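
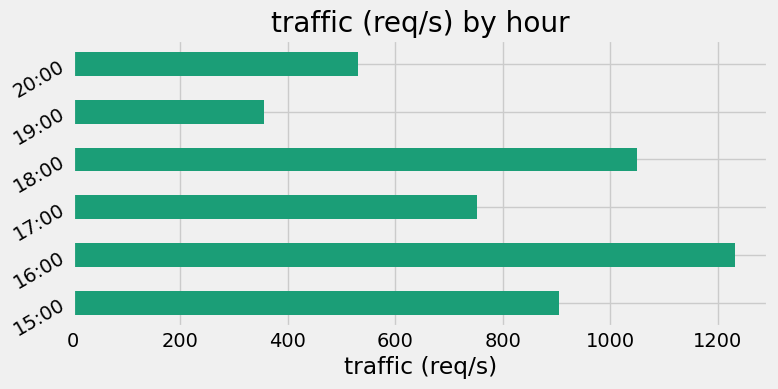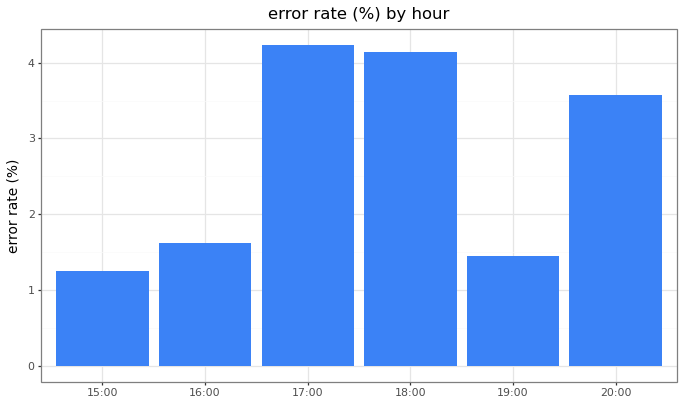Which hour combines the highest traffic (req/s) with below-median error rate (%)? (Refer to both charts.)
Chart 2 median error rate (%) ≈ 2.5; below-median hours: 15:00, 16:00, 19:00. Among those, 16:00 has the highest traffic (req/s) (≈ 1200).

16:00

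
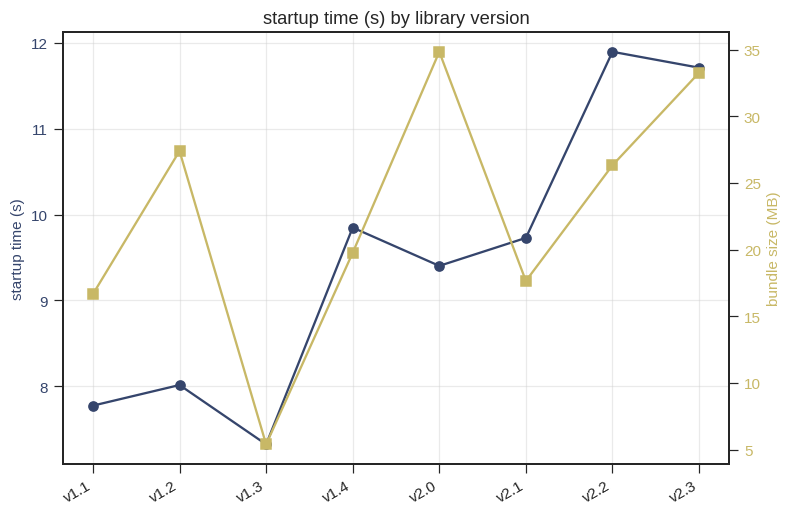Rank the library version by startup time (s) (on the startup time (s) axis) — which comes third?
v1.4

Top 4 (on the startup time (s) axis): v2.2 ≈ 12.0, v2.3 ≈ 11.5, v1.4 ≈ 10.0, v2.1 ≈ 9.5.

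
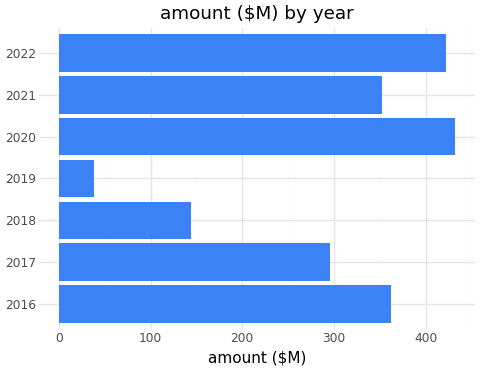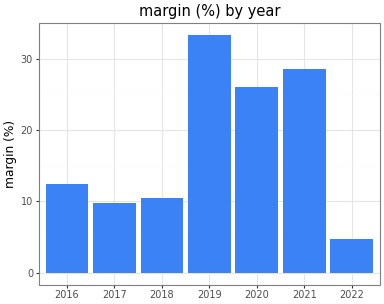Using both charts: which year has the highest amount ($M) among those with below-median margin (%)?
Chart 2 median margin (%) ≈ 10; below-median years: 2017, 2018, 2022. Among those, 2022 has the highest amount ($M) (≈ 400).

2022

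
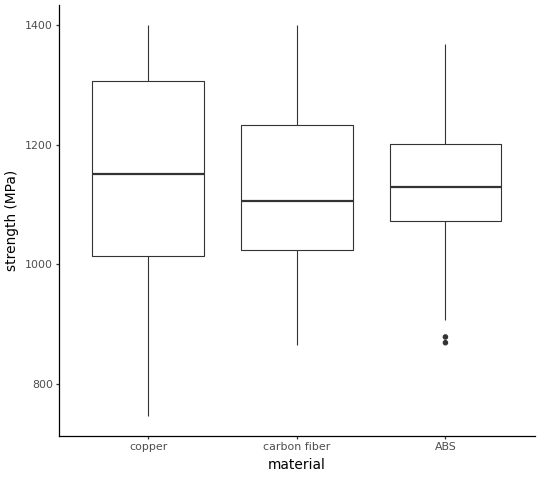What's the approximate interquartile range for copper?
Q3 ≈ 1306, Q1 ≈ 1014; IQR ≈ 292.

≈ 292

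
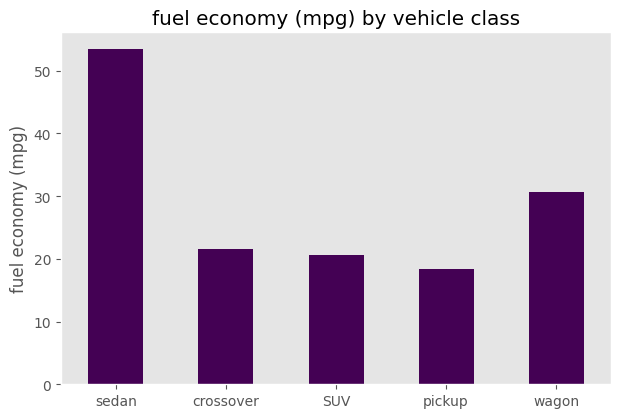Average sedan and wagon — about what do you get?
(55 + 30) / 2 ≈ 42.

≈ 42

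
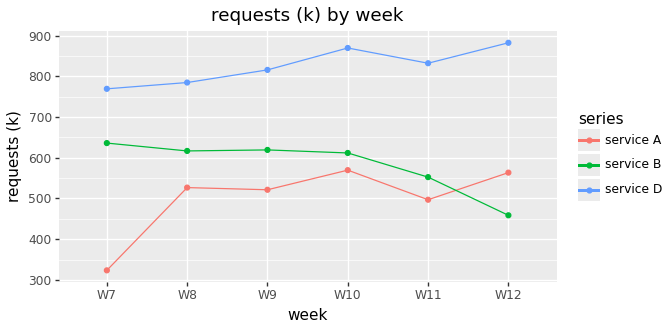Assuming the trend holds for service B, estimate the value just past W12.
Last three: 600, 550, 450 → slope ≈ -75/step → next ≈ 375.

≈ 375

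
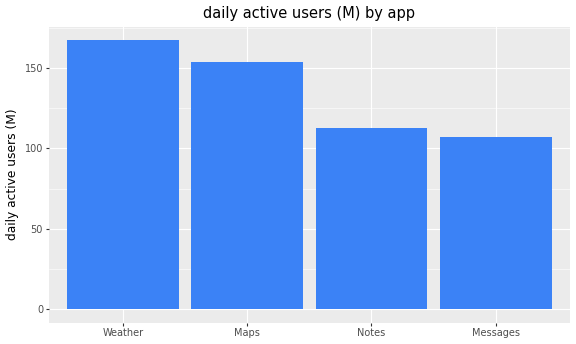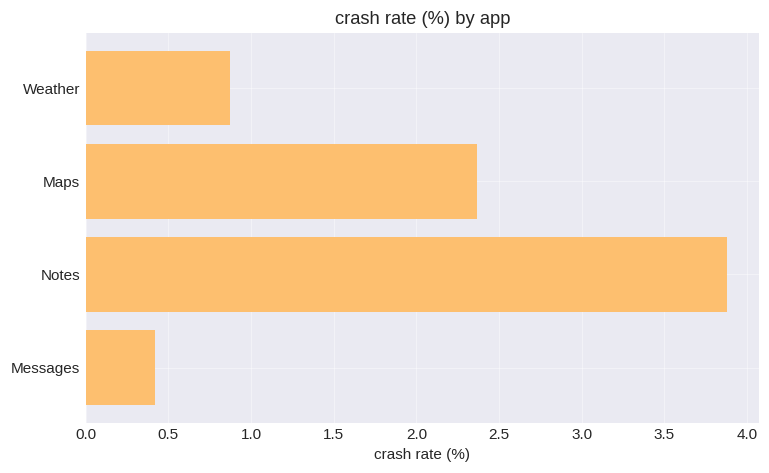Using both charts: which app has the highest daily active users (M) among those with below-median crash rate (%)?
Chart 2 median crash rate (%) ≈ 1.5; below-median apps: Weather, Messages. Among those, Weather has the highest daily active users (M) (≈ 160).

Weather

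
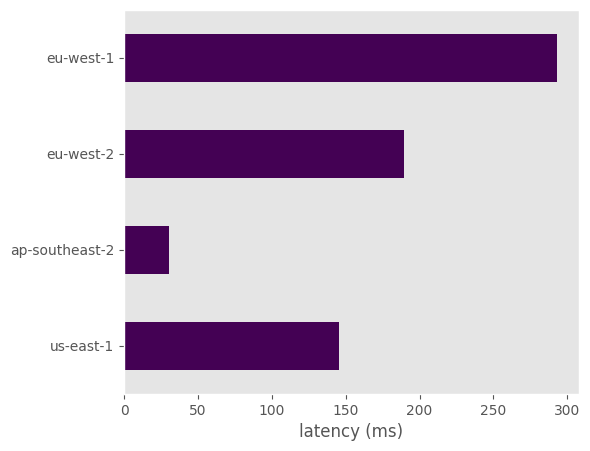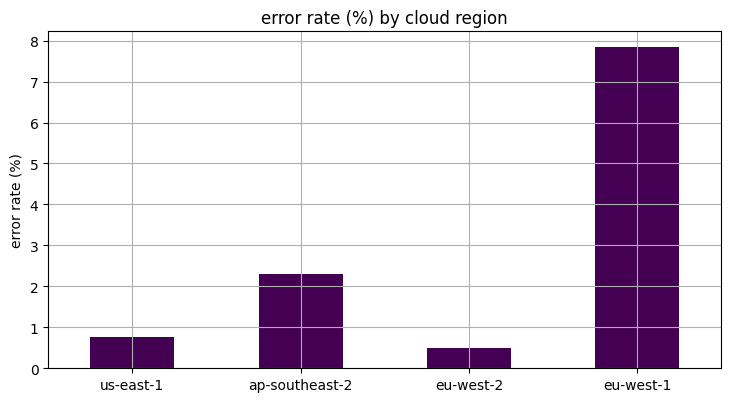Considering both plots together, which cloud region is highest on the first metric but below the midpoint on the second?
Chart 2 median error rate (%) ≈ 2; below-median cloud regions: us-east-1, eu-west-2. Among those, eu-west-2 has the highest latency (ms) (≈ 200).

eu-west-2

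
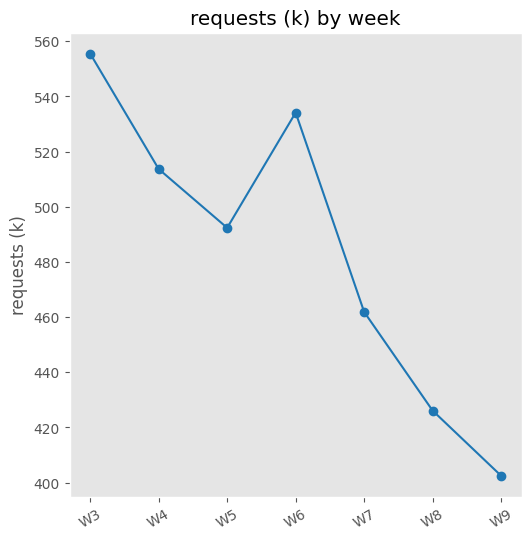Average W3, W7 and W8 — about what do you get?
≈ 480

(560 + 460 + 420) / 3 ≈ 480.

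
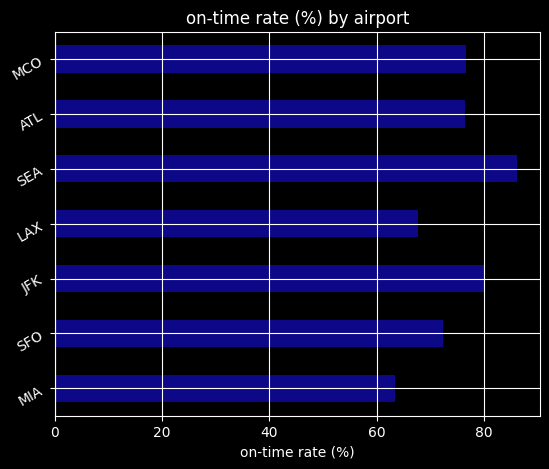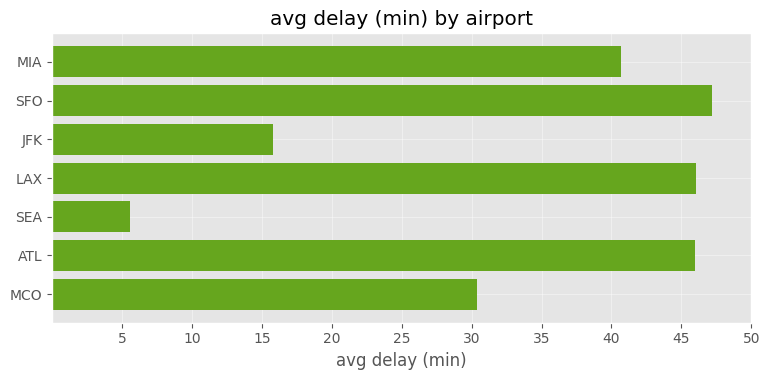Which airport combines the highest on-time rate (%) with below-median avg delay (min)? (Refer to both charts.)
SEA

Chart 2 median avg delay (min) ≈ 40; below-median airports: JFK, SEA, MCO. Among those, SEA has the highest on-time rate (%) (≈ 90).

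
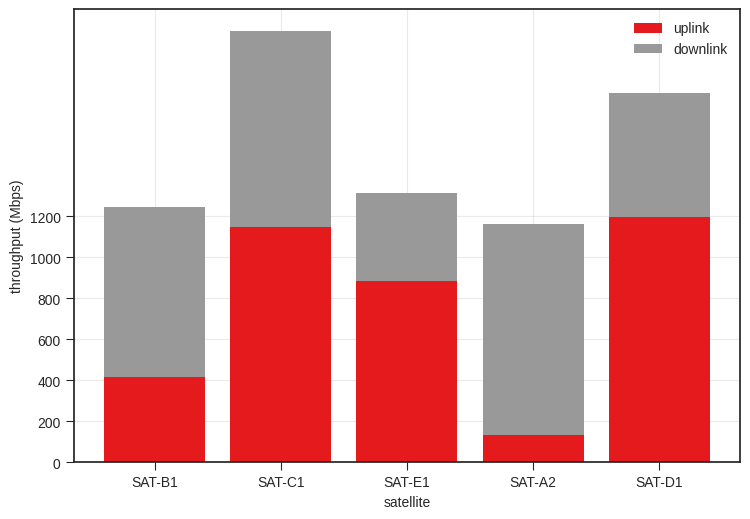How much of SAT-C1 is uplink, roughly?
≈ 1200

uplink top ≈ 1200, bottom ≈ 0; segment ≈ 1200.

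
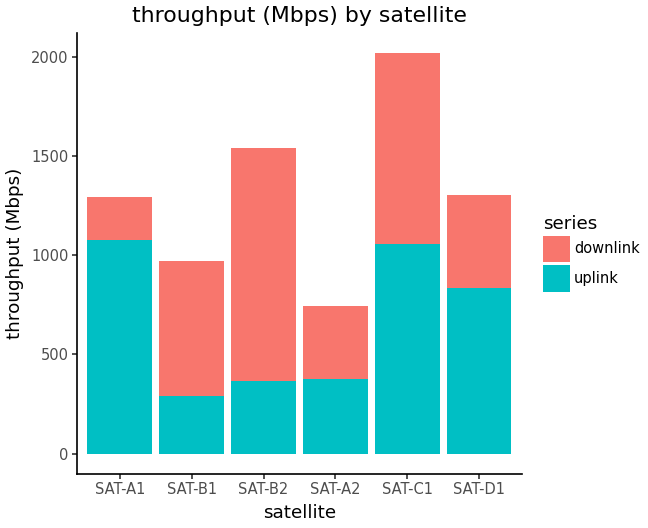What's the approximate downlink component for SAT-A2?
downlink top ≈ 800, bottom ≈ 400; segment ≈ 400.

≈ 400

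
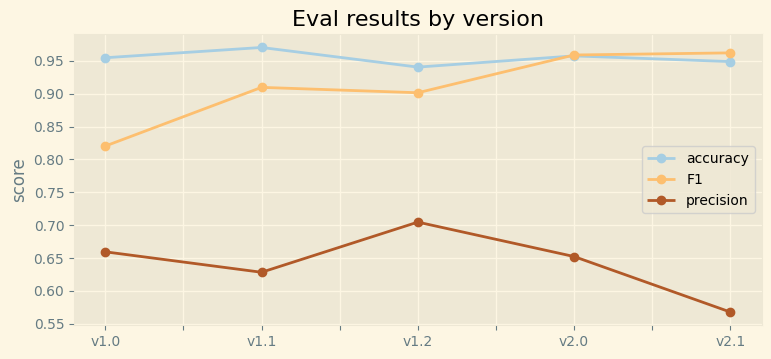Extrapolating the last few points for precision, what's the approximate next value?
Last three: 0.70, 0.65, 0.55 → slope ≈ -0.075/step → next ≈ 0.475.

≈ 0.475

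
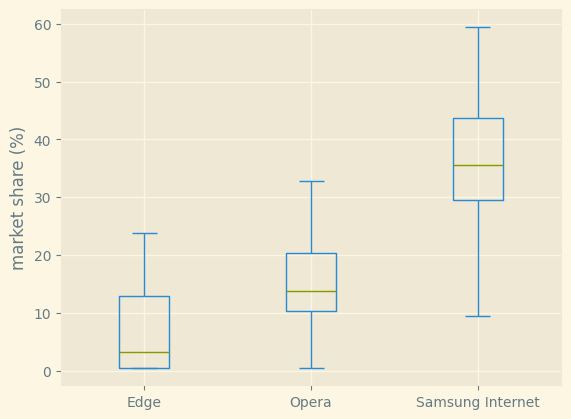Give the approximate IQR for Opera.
Q3 ≈ 20, Q1 ≈ 10; IQR ≈ 10.

≈ 10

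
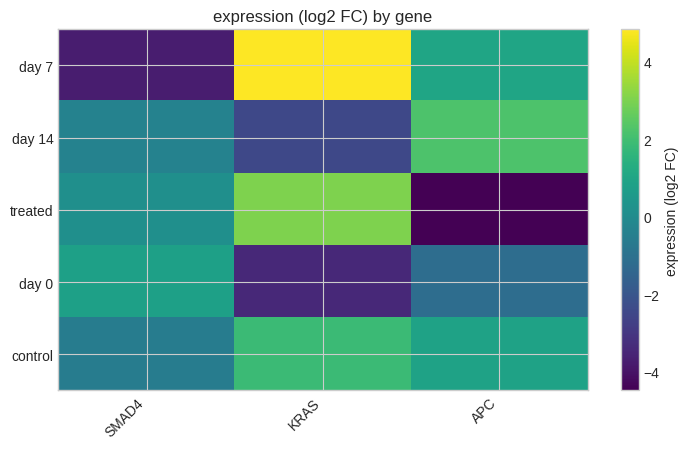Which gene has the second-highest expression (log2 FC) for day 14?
Top 3 for day 14: APC ≈ 2, SMAD4 ≈ 0, KRAS ≈ -2.

SMAD4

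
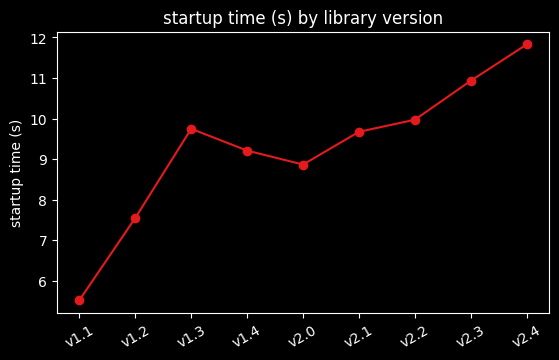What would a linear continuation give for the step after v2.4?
Last three: 10, 11, 12 → slope ≈ 1/step → next ≈ 13.

≈ 13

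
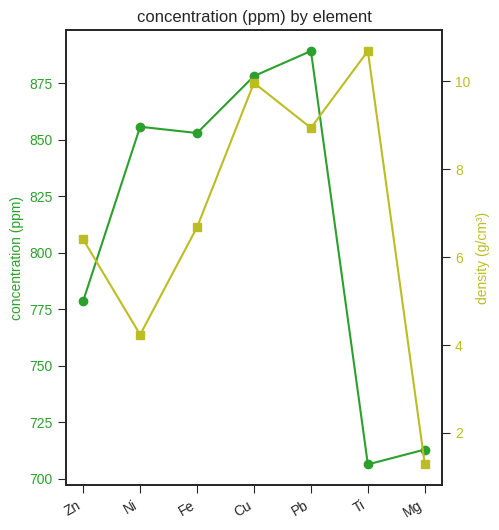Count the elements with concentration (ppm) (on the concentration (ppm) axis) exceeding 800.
4

Above 800: Ni, Fe, Cu, Pb.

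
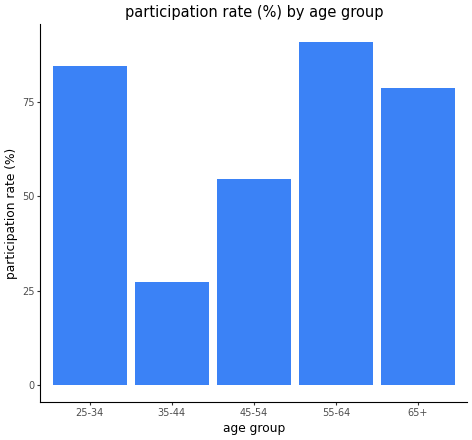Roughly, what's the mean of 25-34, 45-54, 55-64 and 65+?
(80 + 50 + 90 + 80) / 4 ≈ 75.

≈ 75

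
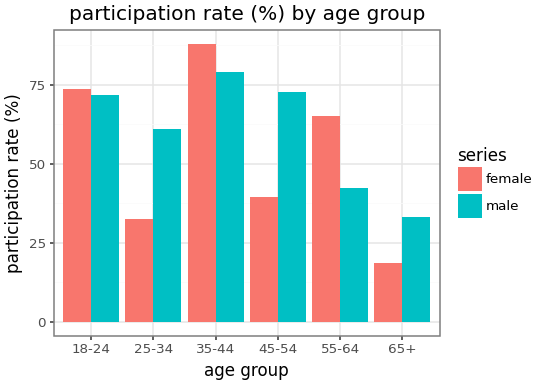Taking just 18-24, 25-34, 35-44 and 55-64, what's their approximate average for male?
(70 + 60 + 80 + 40) / 4 ≈ 62.

≈ 62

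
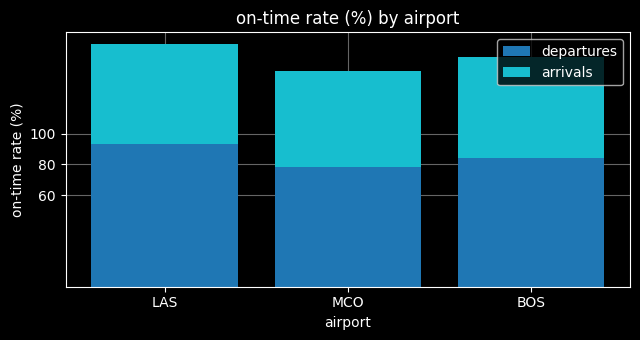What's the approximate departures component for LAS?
≈ 100

departures top ≈ 100, bottom ≈ 0; segment ≈ 100.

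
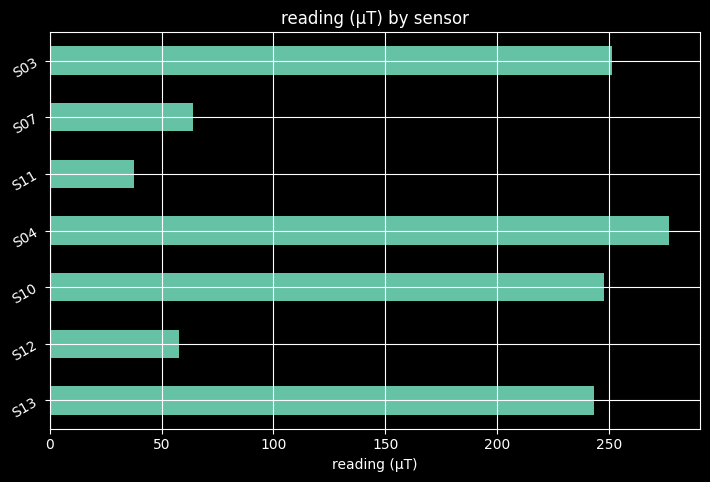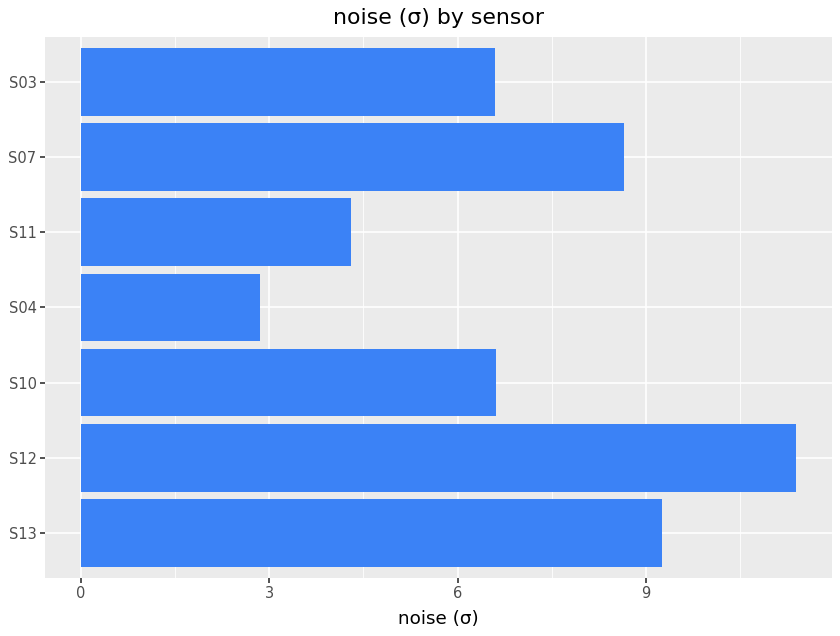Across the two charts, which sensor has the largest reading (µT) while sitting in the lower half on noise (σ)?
S04

Chart 2 median noise (σ) ≈ 6; below-median sensors: S04, S11, S03. Among those, S04 has the highest reading (µT) (≈ 300).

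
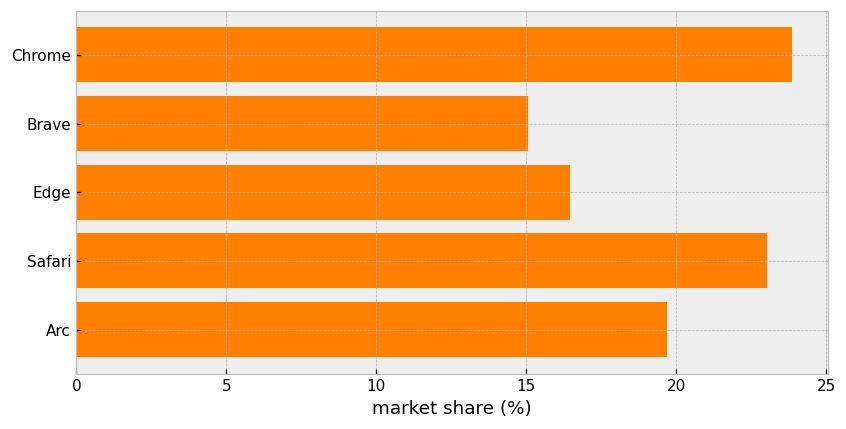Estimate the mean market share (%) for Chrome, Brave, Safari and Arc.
(24 + 16 + 24 + 20) / 4 ≈ 21.

≈ 21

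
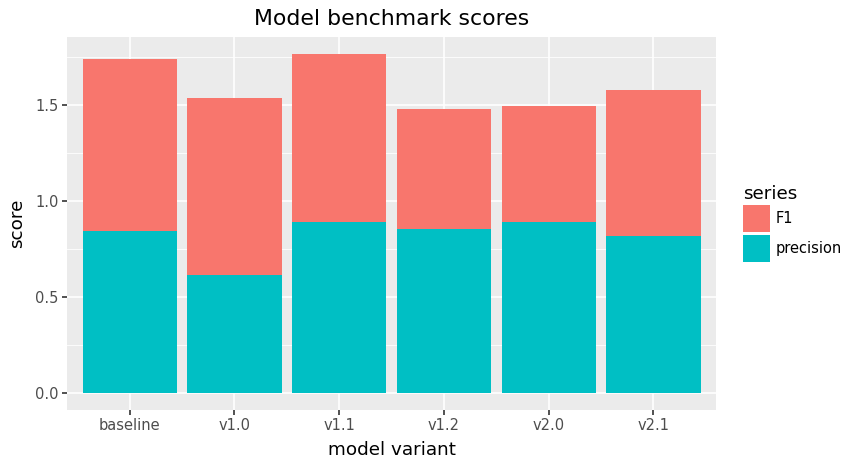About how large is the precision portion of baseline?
≈ 0.8

precision top ≈ 0.8, bottom ≈ 0.0; segment ≈ 0.8.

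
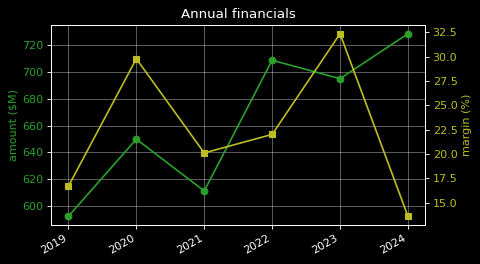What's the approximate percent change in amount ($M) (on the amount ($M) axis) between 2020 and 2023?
2020 ≈ 640, 2023 ≈ 700; (700 − 640) / 640 ≈ +9.4%.

≈ +9.4%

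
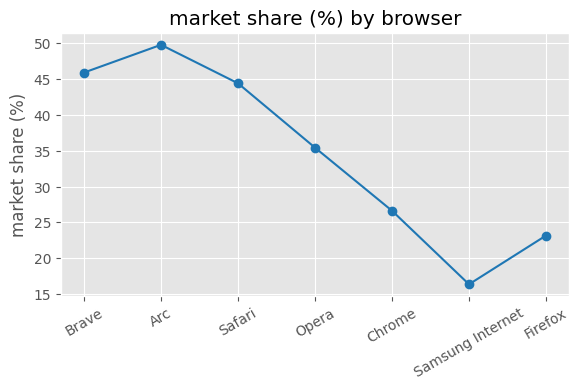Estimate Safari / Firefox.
Safari ≈ 45, Firefox ≈ 25; 45/25 ≈ 1.8.

≈ 1.8×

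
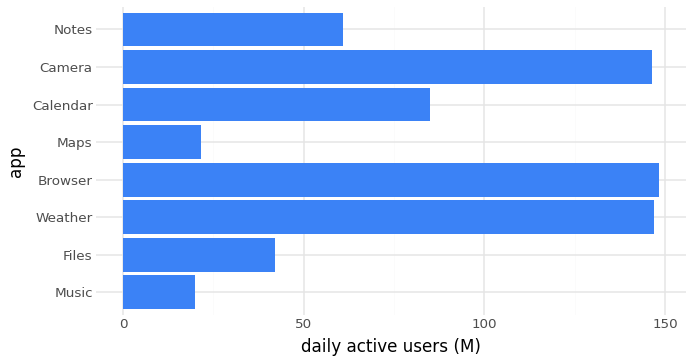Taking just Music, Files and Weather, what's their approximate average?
(20 + 40 + 140) / 3 ≈ 67.

≈ 67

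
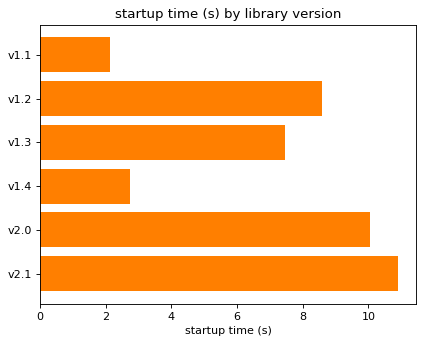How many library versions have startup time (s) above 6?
4

Above 6: v1.2, v1.3, v2.0, v2.1.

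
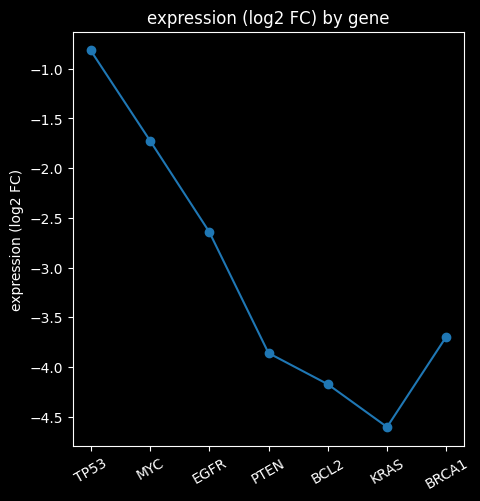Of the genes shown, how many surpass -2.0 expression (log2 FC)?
Above -2.0: TP53, MYC.

2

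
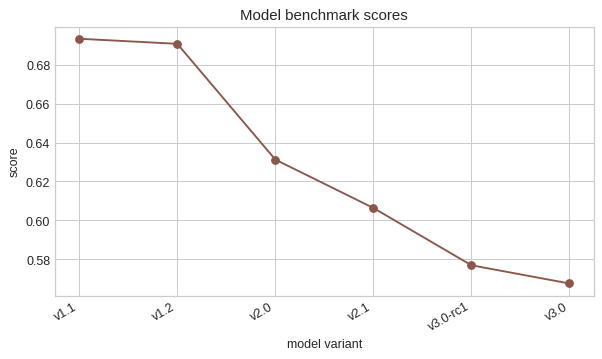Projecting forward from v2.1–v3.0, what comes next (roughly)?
Last three: 0.60, 0.58, 0.56 → slope ≈ -0.02/step → next ≈ 0.54.

≈ 0.54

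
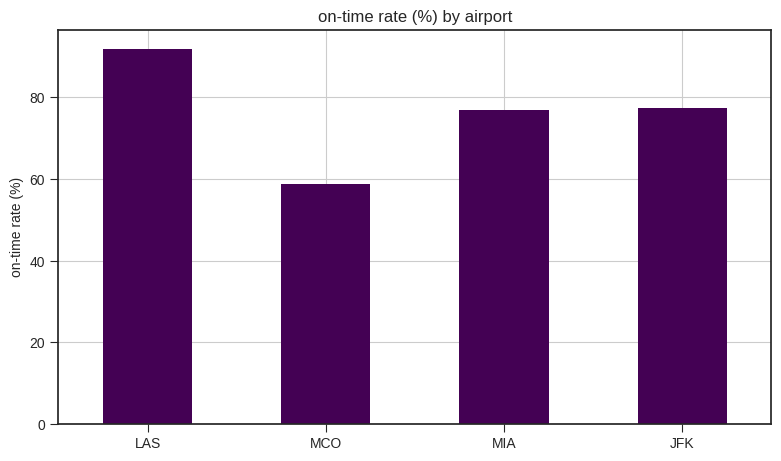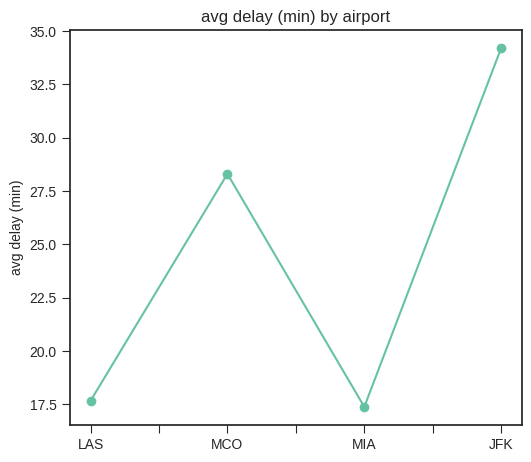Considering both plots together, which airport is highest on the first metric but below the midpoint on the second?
Chart 2 median avg delay (min) ≈ 25; below-median airports: LAS, MIA. Among those, LAS has the highest on-time rate (%) (≈ 90).

LAS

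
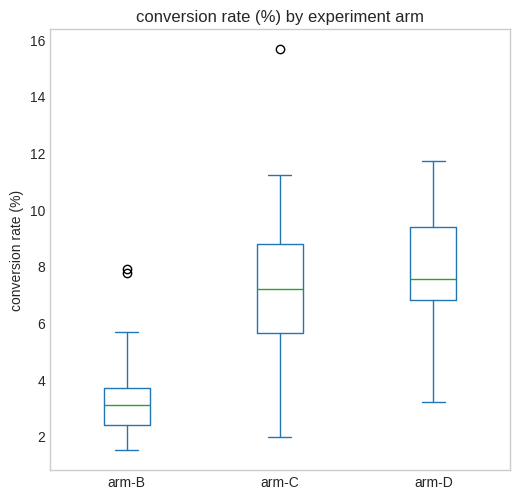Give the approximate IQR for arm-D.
Q3 ≈ 9.5, Q1 ≈ 7.0; IQR ≈ 2.5.

≈ 2.5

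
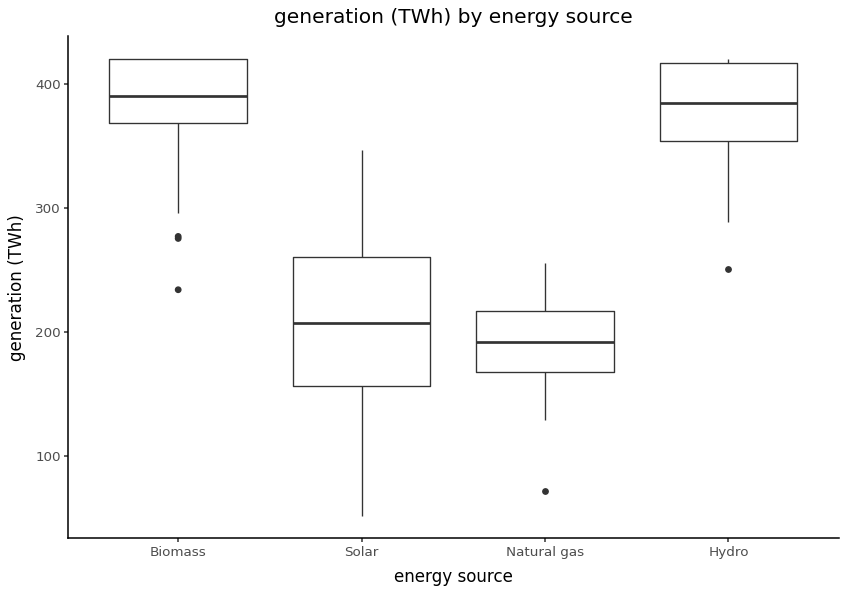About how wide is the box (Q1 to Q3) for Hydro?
Q3 ≈ 420, Q1 ≈ 360; IQR ≈ 60.

≈ 60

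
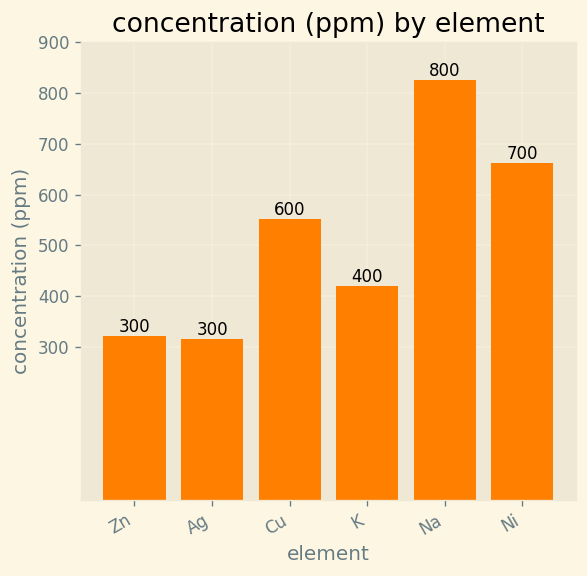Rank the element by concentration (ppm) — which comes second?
Top 3: Na ≈ 800, Ni ≈ 700, Cu ≈ 600.

Ni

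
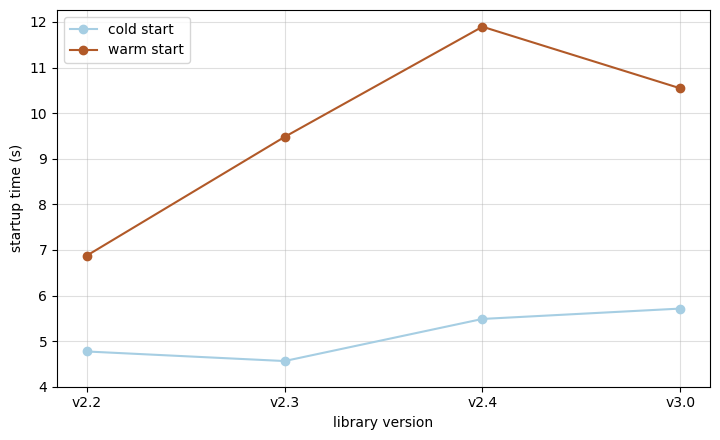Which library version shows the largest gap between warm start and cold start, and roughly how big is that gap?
v2.4, ≈ 7 s

v2.4: warm start ≈ 12, cold start ≈ 5 → gap ≈ 7. Next-largest (v2.3) is only ≈ 4.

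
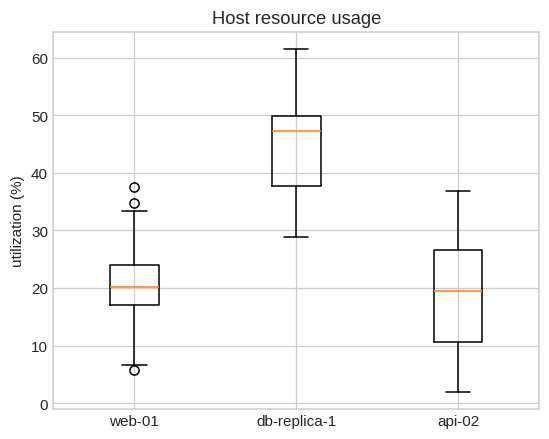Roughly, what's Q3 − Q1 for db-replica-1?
Q3 ≈ 50, Q1 ≈ 40; IQR ≈ 10.

≈ 10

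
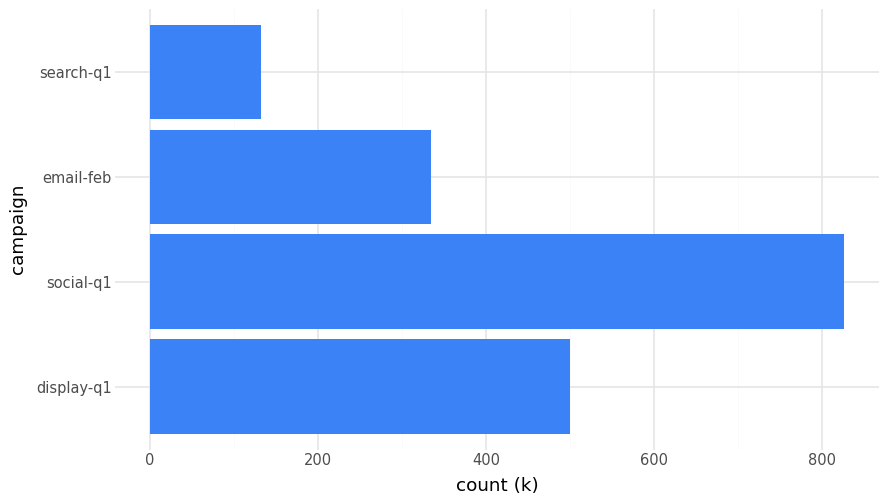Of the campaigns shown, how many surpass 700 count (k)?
1

Above 700: social-q1.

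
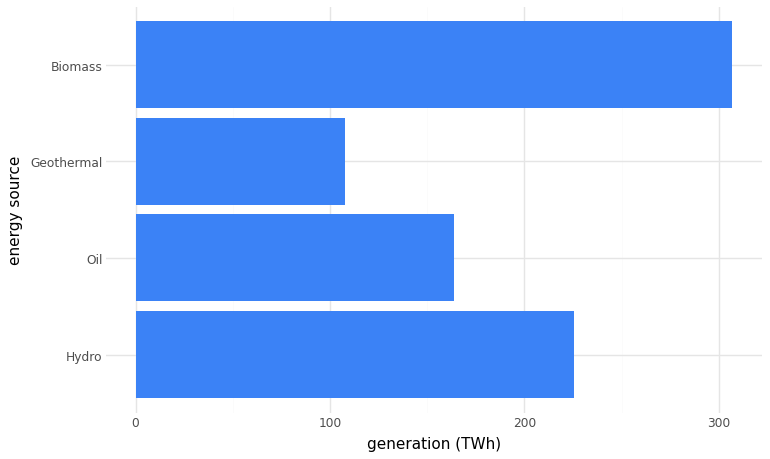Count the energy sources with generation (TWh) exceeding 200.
Above 200: Hydro, Biomass.

2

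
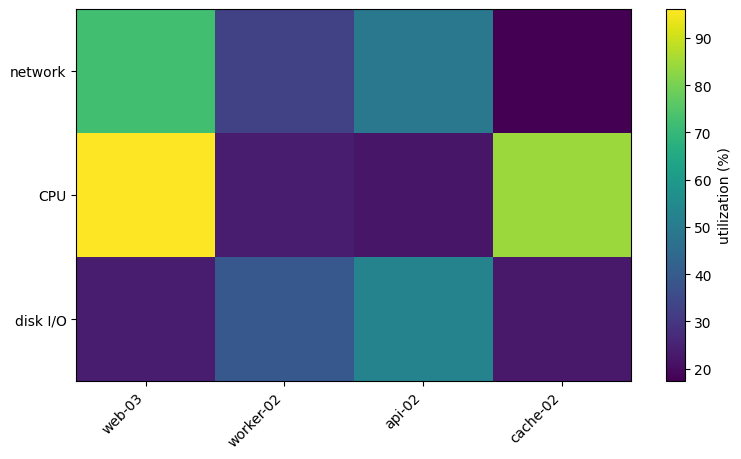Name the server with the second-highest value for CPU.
cache-02

Top 3 for CPU: web-03 ≈ 100, cache-02 ≈ 80, worker-02 ≈ 20.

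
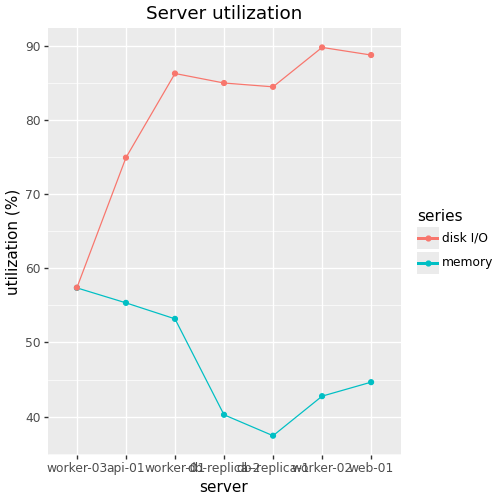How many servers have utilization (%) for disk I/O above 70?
6

Above 70: api-01, worker-01, db-replica-2, db-replica-1, worker-02, web-01.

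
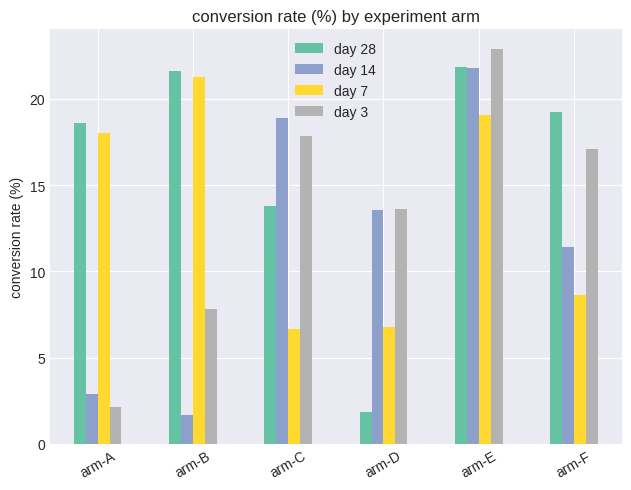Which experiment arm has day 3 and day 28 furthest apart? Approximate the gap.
arm-A: day 3 ≈ 2, day 28 ≈ 18 → gap ≈ 16. Next-largest (arm-B) is only ≈ 14.

arm-A, ≈ 16 %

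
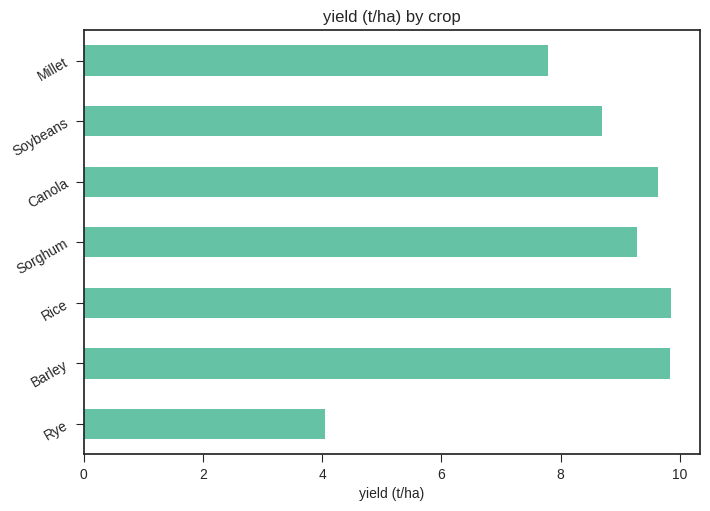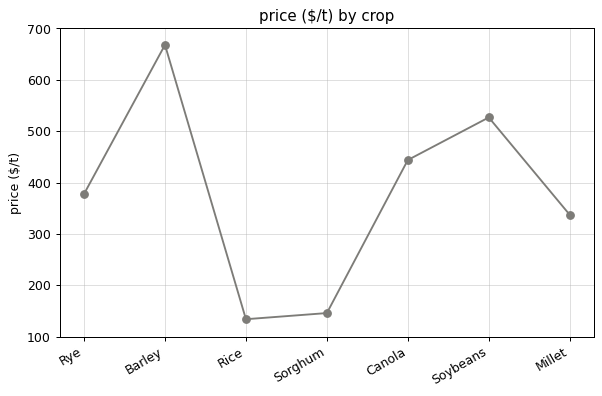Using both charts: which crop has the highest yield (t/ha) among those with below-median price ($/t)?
Chart 2 median price ($/t) ≈ 400; below-median crops: Rice, Sorghum, Millet. Among those, Rice has the highest yield (t/ha) (≈ 10).

Rice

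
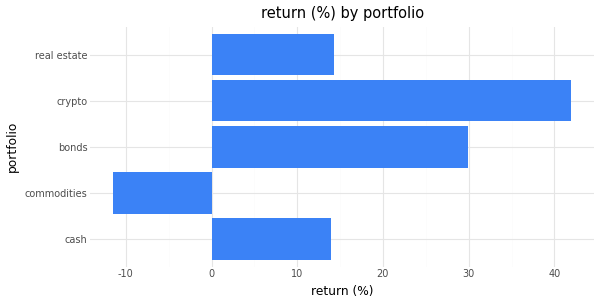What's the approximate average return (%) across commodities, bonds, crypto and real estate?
(-10 + 30 + 40 + 15) / 4 ≈ 19.

≈ 19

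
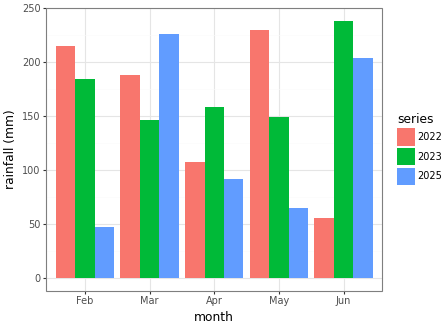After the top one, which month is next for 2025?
Jun

Top 3 for 2025: Mar ≈ 220, Jun ≈ 200, Apr ≈ 100.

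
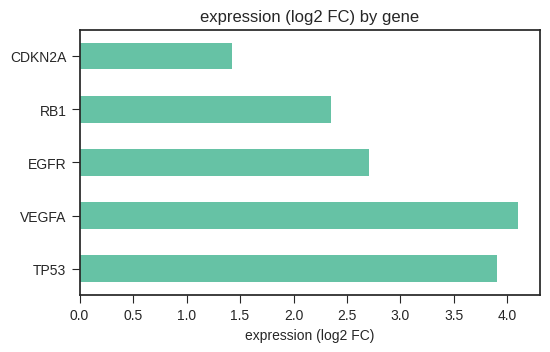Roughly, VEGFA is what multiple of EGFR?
VEGFA ≈ 4.0, EGFR ≈ 2.5; 4.0/2.5 ≈ 1.6.

≈ 1.6×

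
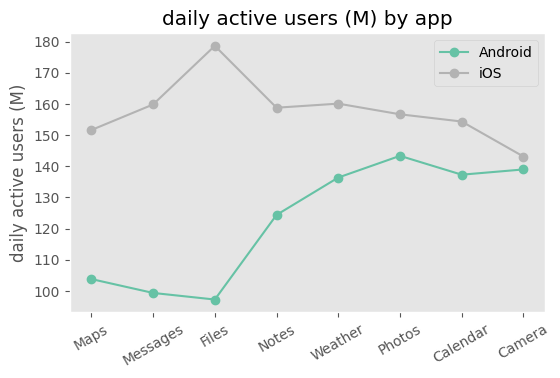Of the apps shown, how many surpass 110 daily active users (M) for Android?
5

Above 110: Notes, Weather, Photos, Calendar, Camera.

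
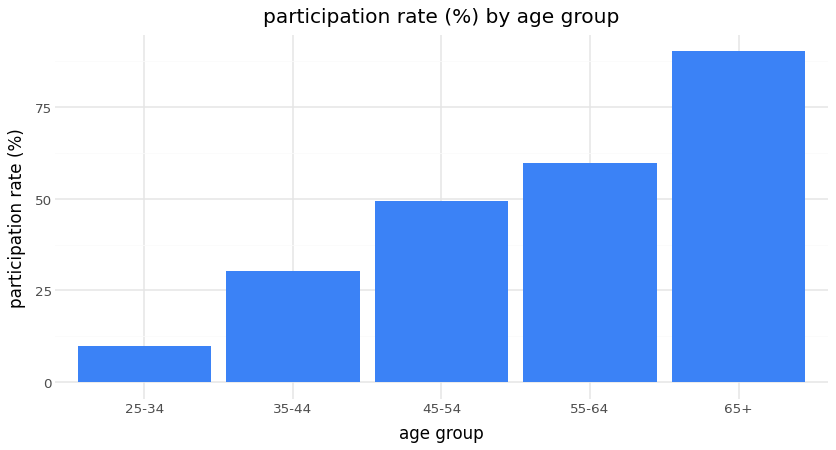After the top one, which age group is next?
Top 3: 65+ ≈ 90, 55-64 ≈ 60, 45-54 ≈ 50.

55-64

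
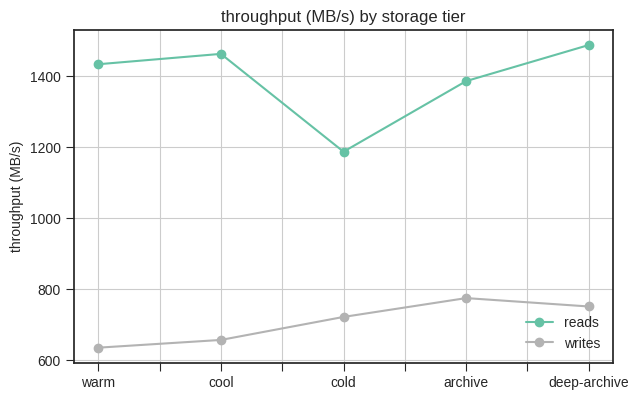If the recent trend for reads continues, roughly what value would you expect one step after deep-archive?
≈ 1650

Last three: 1200, 1400, 1500 → slope ≈ 150/step → next ≈ 1650.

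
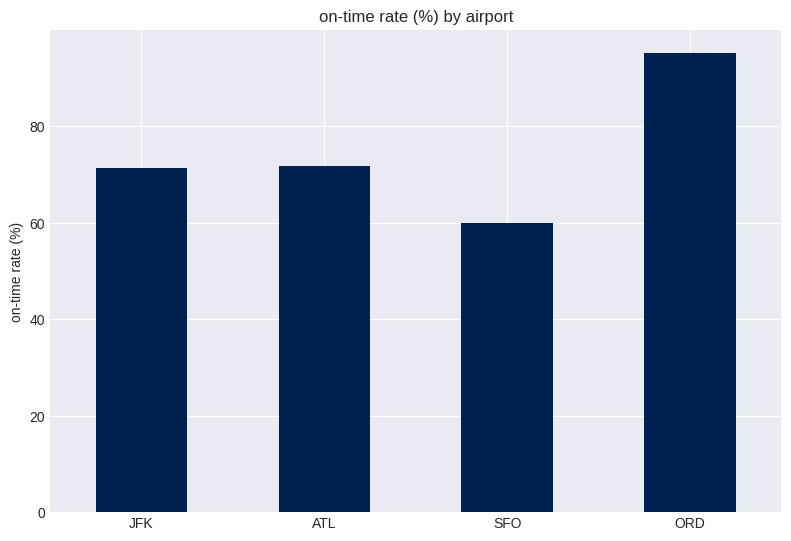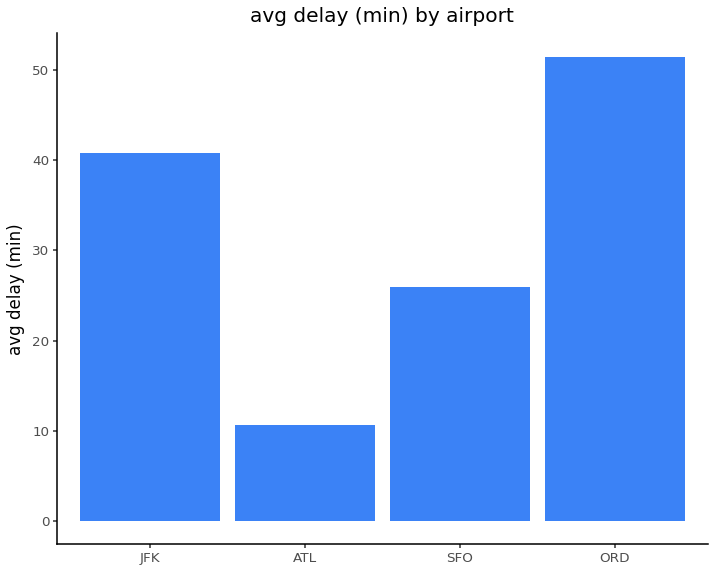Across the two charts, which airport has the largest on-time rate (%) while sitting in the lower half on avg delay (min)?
ATL

Chart 2 median avg delay (min) ≈ 35; below-median airports: ATL, SFO. Among those, ATL has the highest on-time rate (%) (≈ 70).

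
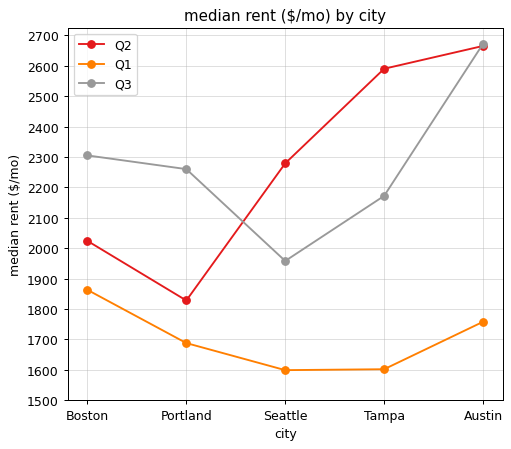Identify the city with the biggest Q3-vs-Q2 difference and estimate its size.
Portland: Q3 ≈ 2300, Q2 ≈ 1800 → gap ≈ 500. Next-largest (Tampa) is only ≈ 400.

Portland, ≈ 500 $/mo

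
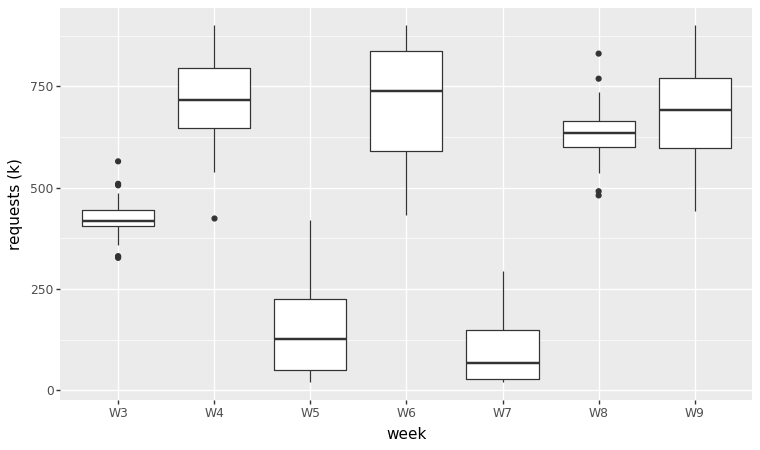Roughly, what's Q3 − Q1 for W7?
≈ 100

Q3 ≈ 100, Q1 ≈ 0; IQR ≈ 100.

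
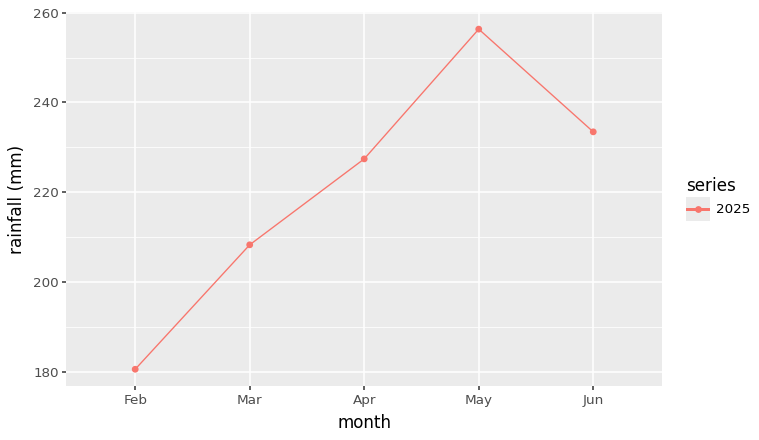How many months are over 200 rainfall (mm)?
Above 200: Mar, Apr, May, Jun.

4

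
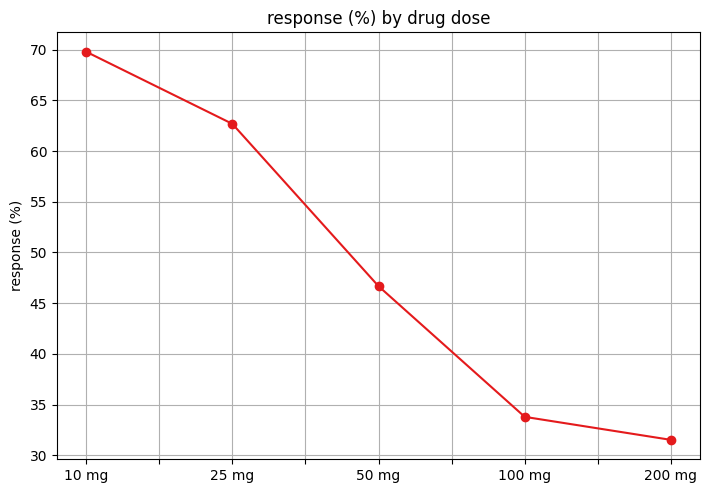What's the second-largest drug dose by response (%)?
25 mg

Top 3: 10 mg ≈ 70, 25 mg ≈ 65, 50 mg ≈ 45.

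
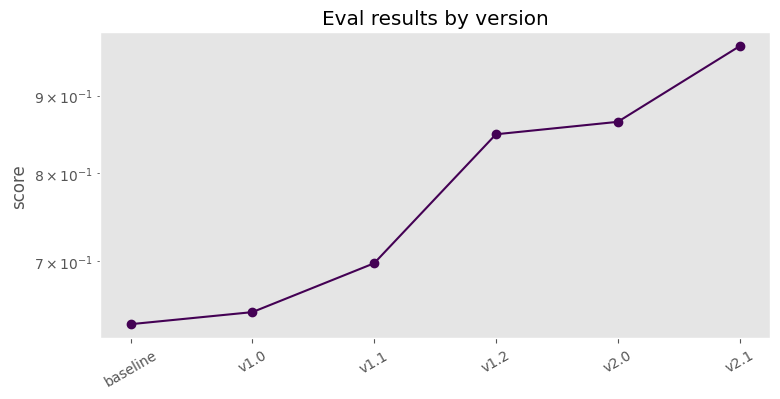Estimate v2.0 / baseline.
≈ 1.31×

v2.0 ≈ 0.85, baseline ≈ 0.65; 0.85/0.65 ≈ 1.31.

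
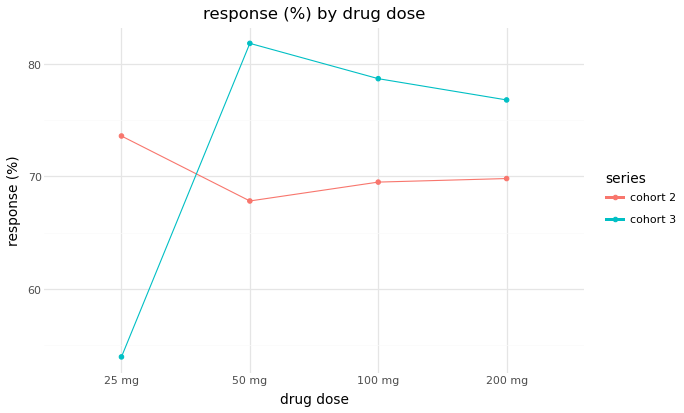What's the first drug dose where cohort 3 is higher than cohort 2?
25 mg: cohort 3 ≈ 55 vs cohort 2 ≈ 75 (not yet); 50 mg: cohort 3 ≈ 80 vs cohort 2 ≈ 70 (first crossover).

50 mg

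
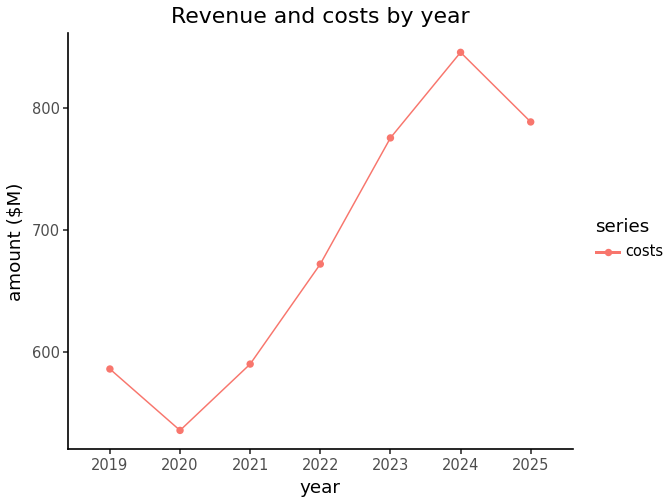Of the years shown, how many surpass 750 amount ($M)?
3

Above 750: 2023, 2024, 2025.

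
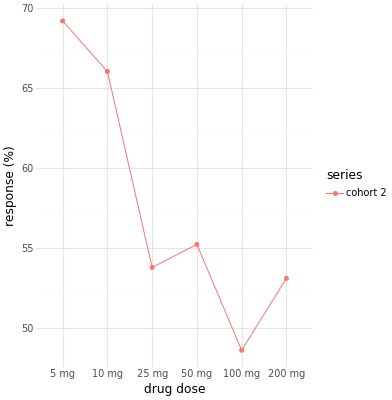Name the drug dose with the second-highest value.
10 mg

Top 3: 5 mg ≈ 70, 10 mg ≈ 66, 50 mg ≈ 56.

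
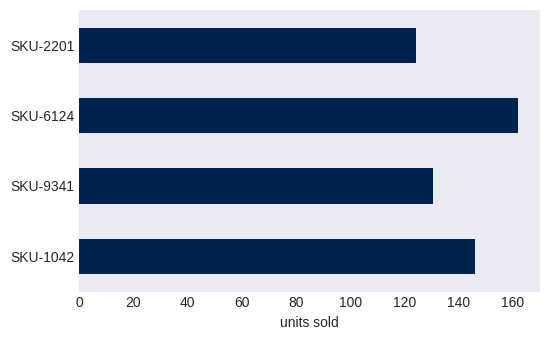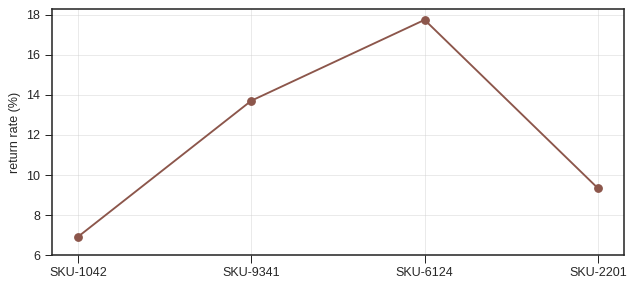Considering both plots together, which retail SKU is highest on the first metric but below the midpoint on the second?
Chart 2 median return rate (%) ≈ 12; below-median retail SKUs: SKU-1042, SKU-2201. Among those, SKU-1042 has the highest units sold (≈ 140).

SKU-1042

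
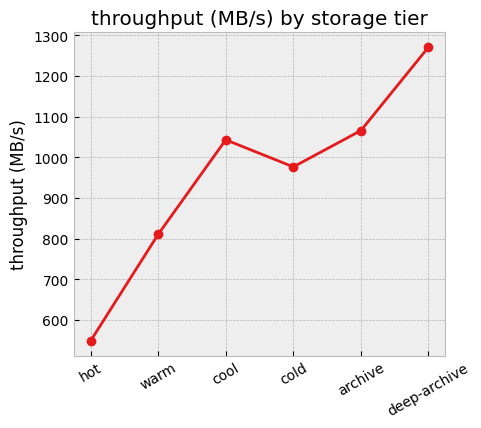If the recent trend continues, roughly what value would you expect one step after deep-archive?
Last three: 1000, 1100, 1300 → slope ≈ 150/step → next ≈ 1450.

≈ 1450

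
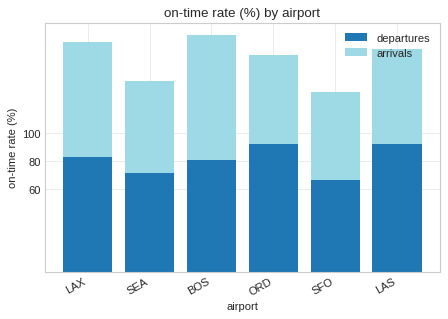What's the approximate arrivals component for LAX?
≈ 80

arrivals top ≈ 160, bottom ≈ 80; segment ≈ 80.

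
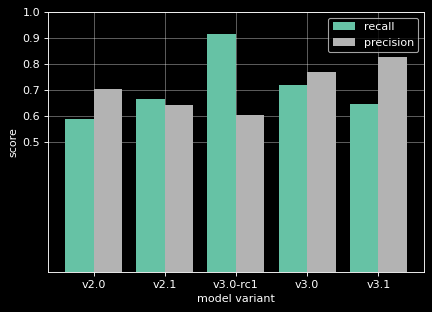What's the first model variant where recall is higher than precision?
v2.0: recall ≈ 0.6 vs precision ≈ 0.7 (not yet); v2.1: recall ≈ 0.7 vs precision ≈ 0.6 (first crossover).

v2.1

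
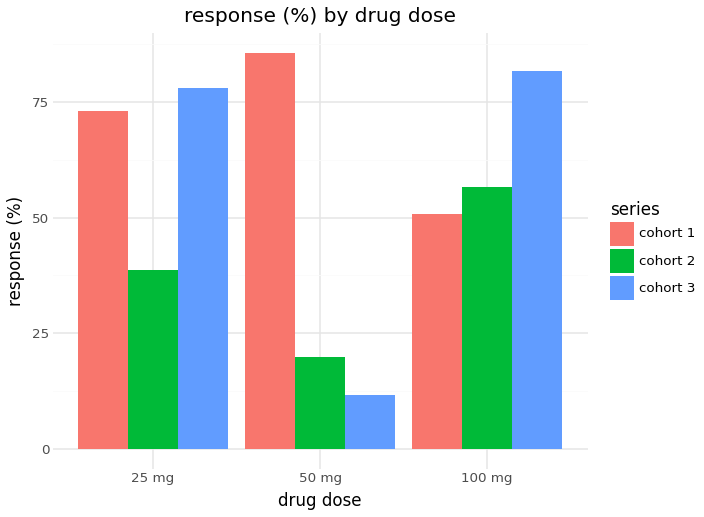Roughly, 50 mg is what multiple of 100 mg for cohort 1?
≈ 1.8×

50 mg ≈ 90, 100 mg ≈ 50; 90/50 ≈ 1.8.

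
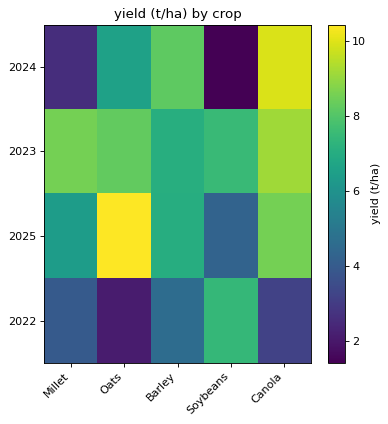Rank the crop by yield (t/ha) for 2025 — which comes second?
Canola

Top 3 for 2025: Oats ≈ 10, Canola ≈ 9, Barley ≈ 7.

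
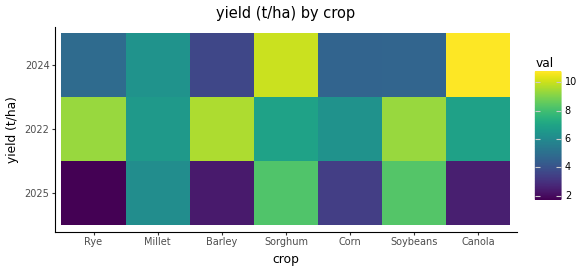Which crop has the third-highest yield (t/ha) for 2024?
Millet

Top 4 for 2024: Canola ≈ 11, Sorghum ≈ 10, Millet ≈ 6, Rye ≈ 5.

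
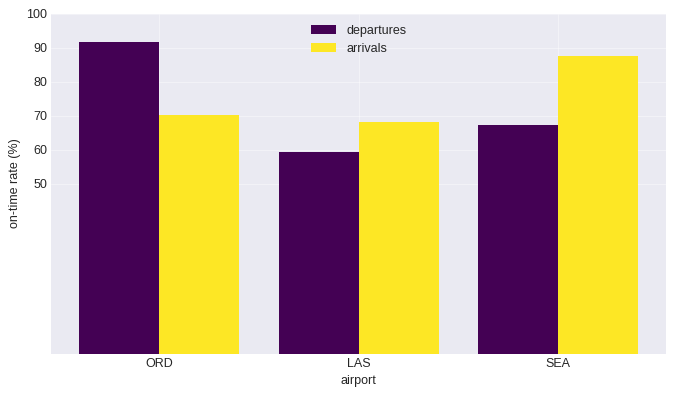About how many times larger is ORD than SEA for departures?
ORD ≈ 90, SEA ≈ 70; 90/70 ≈ 1.29.

≈ 1.29×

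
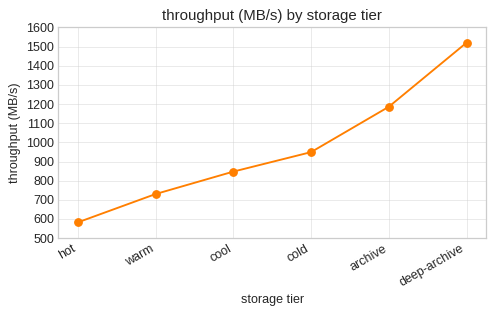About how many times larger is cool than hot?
cool ≈ 800, hot ≈ 600; 800/600 ≈ 1.33.

≈ 1.33×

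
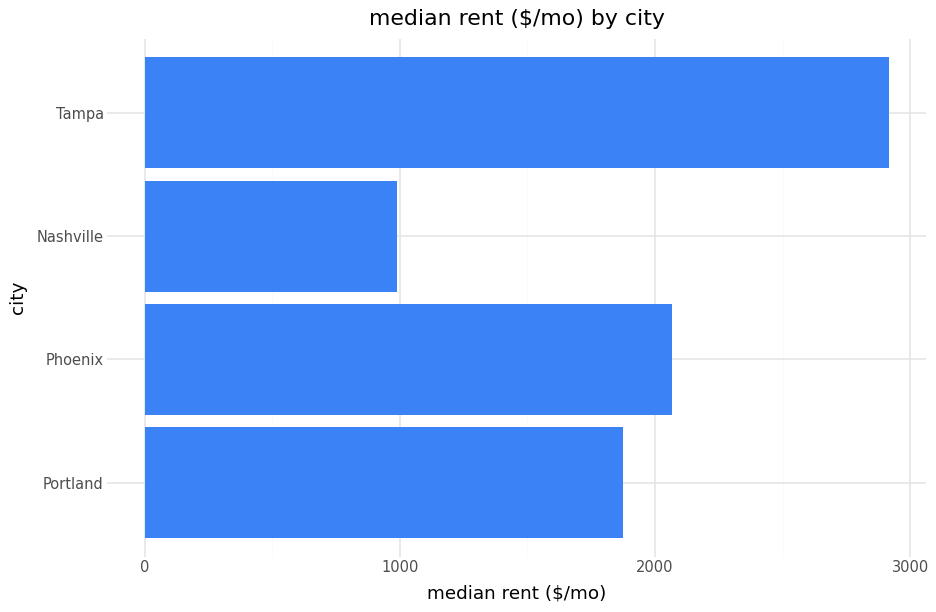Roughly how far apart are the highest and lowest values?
≈ 2000

Max Tampa ≈ 3000, min Nashville ≈ 1000; range ≈ 2000.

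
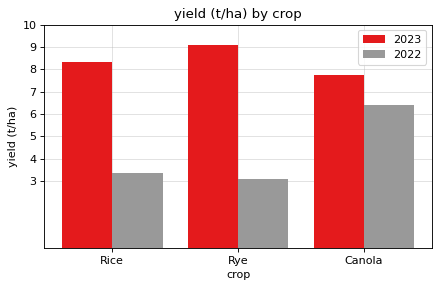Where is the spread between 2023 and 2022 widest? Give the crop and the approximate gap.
Rye: 2023 ≈ 9, 2022 ≈ 3 → gap ≈ 6. Next-largest (Rice) is only ≈ 5.

Rye, ≈ 6 t/ha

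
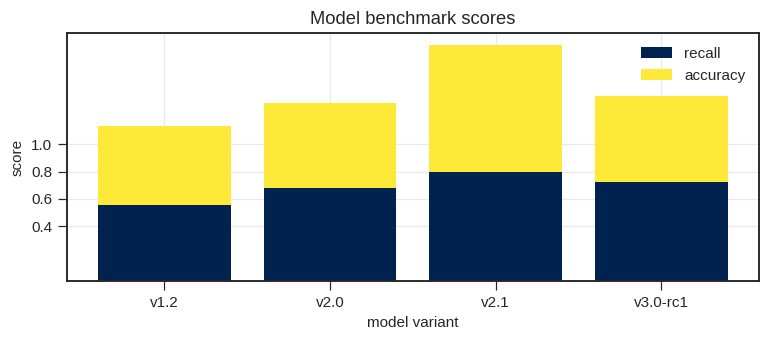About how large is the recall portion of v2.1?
≈ 0.8

recall top ≈ 0.8, bottom ≈ 0.0; segment ≈ 0.8.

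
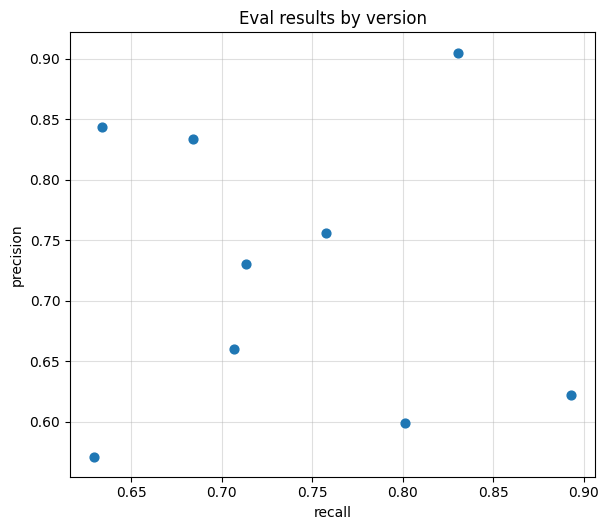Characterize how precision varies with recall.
no clear correlation

Points are roughly uncorrelated; weak (|r| ≈ 0.1).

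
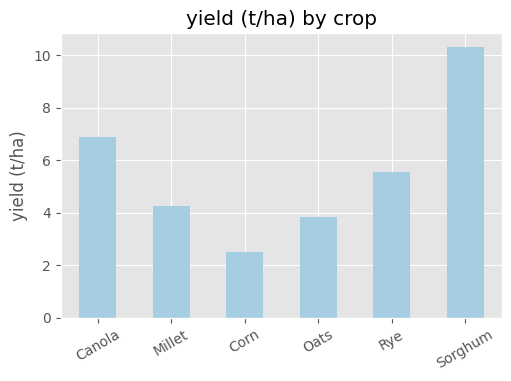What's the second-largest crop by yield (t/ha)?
Canola

Top 3: Sorghum ≈ 10, Canola ≈ 7, Rye ≈ 6.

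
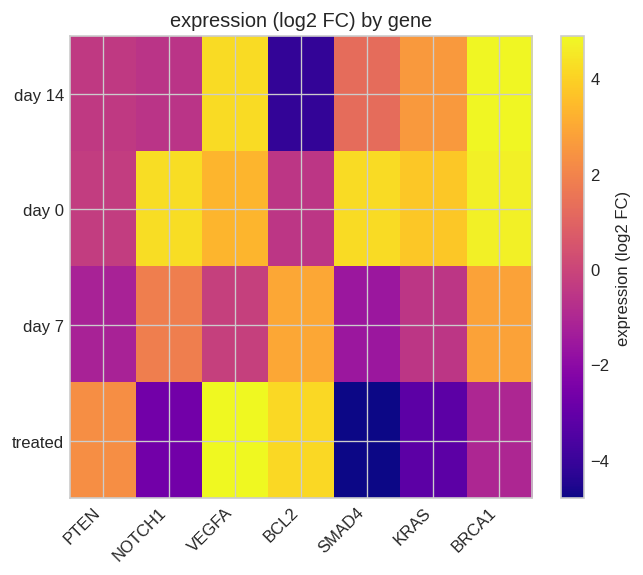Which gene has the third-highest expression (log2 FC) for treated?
Top 4 for treated: VEGFA ≈ 5, BCL2 ≈ 4, PTEN ≈ 2, BRCA1 ≈ -1.

PTEN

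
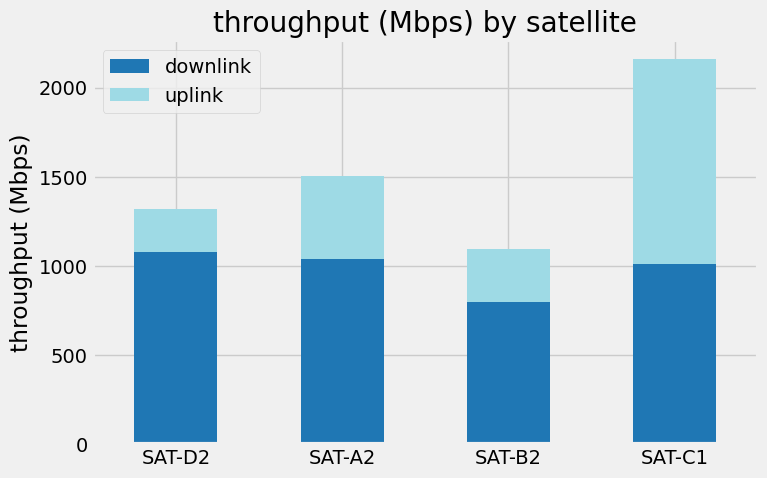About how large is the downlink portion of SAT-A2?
downlink top ≈ 1000, bottom ≈ 0; segment ≈ 1000.

≈ 1000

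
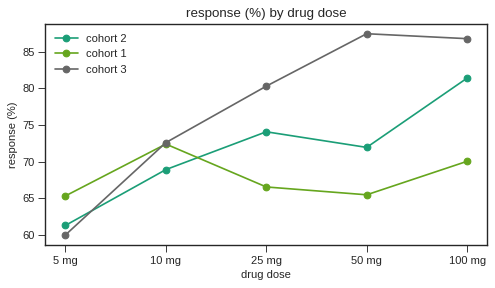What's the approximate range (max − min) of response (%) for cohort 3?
≈ 25

Max 50 mg ≈ 85, min 5 mg ≈ 60; range ≈ 25.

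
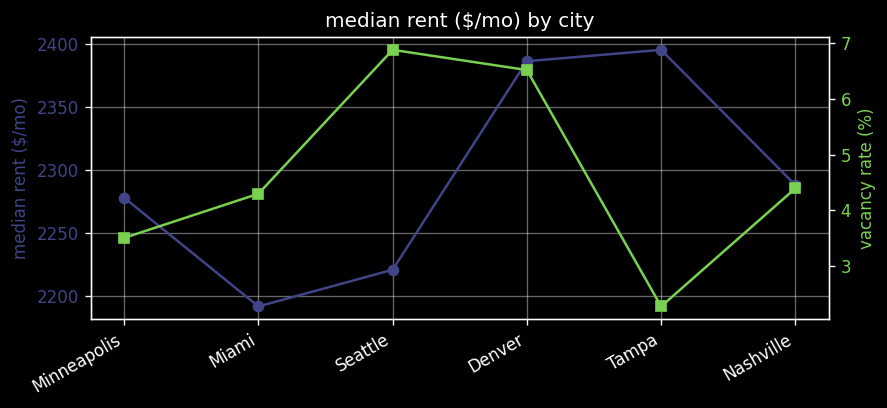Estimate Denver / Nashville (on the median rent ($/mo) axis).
Denver ≈ 2380, Nashville ≈ 2280; 2380/2280 ≈ 1.04.

≈ 1.04×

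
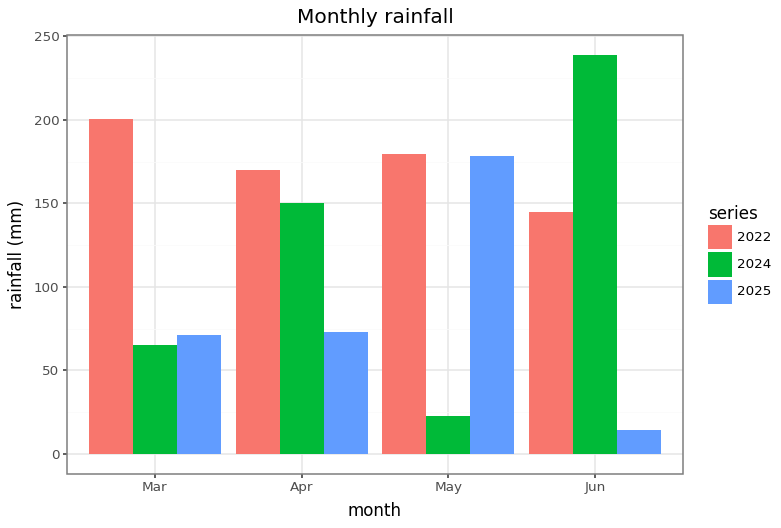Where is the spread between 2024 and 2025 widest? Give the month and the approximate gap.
Jun, ≈ 220 mm

Jun: 2024 ≈ 240, 2025 ≈ 20 → gap ≈ 220. Next-largest (May) is only ≈ 160.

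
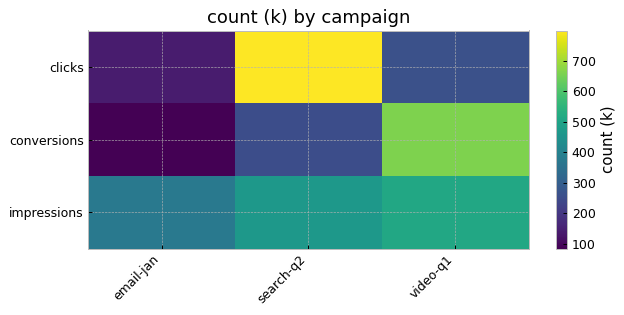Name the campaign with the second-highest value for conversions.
search-q2

Top 3 for conversions: video-q1 ≈ 700, search-q2 ≈ 300, email-jan ≈ 100.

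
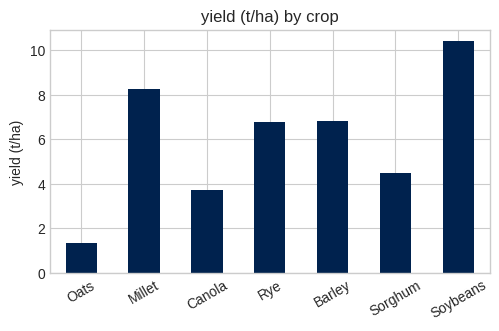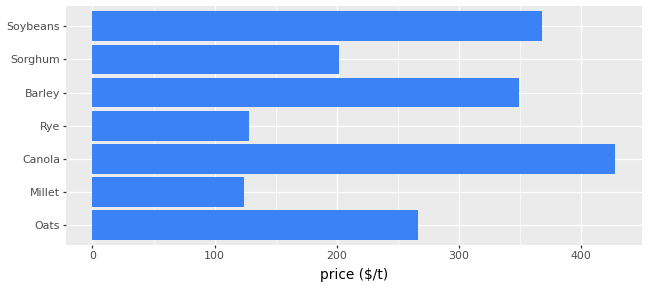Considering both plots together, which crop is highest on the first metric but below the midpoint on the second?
Millet

Chart 2 median price ($/t) ≈ 250; below-median crops: Millet, Rye, Sorghum. Among those, Millet has the highest yield (t/ha) (≈ 8).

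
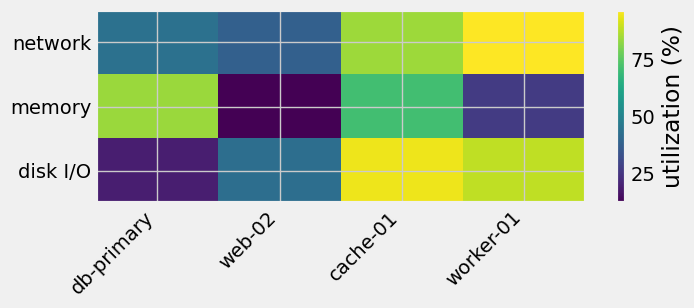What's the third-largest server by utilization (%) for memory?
Top 4 for memory: db-primary ≈ 80, cache-01 ≈ 70, worker-01 ≈ 30, web-02 ≈ 10.

worker-01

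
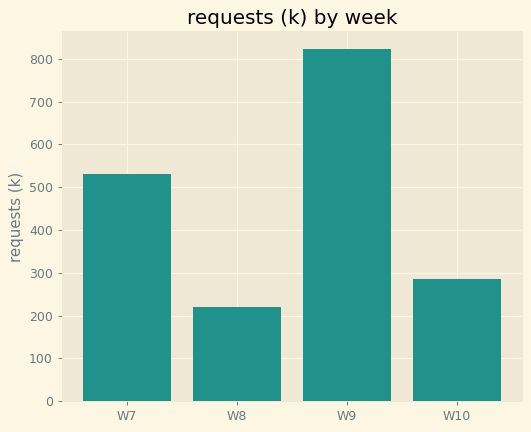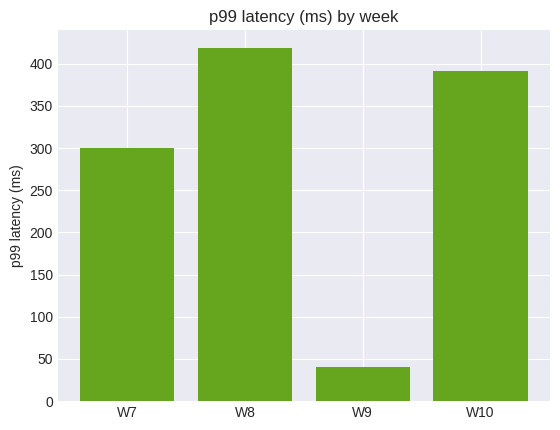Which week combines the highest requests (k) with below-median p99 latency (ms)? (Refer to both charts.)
Chart 2 median p99 latency (ms) ≈ 350; below-median weeks: W7, W9. Among those, W9 has the highest requests (k) (≈ 800).

W9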